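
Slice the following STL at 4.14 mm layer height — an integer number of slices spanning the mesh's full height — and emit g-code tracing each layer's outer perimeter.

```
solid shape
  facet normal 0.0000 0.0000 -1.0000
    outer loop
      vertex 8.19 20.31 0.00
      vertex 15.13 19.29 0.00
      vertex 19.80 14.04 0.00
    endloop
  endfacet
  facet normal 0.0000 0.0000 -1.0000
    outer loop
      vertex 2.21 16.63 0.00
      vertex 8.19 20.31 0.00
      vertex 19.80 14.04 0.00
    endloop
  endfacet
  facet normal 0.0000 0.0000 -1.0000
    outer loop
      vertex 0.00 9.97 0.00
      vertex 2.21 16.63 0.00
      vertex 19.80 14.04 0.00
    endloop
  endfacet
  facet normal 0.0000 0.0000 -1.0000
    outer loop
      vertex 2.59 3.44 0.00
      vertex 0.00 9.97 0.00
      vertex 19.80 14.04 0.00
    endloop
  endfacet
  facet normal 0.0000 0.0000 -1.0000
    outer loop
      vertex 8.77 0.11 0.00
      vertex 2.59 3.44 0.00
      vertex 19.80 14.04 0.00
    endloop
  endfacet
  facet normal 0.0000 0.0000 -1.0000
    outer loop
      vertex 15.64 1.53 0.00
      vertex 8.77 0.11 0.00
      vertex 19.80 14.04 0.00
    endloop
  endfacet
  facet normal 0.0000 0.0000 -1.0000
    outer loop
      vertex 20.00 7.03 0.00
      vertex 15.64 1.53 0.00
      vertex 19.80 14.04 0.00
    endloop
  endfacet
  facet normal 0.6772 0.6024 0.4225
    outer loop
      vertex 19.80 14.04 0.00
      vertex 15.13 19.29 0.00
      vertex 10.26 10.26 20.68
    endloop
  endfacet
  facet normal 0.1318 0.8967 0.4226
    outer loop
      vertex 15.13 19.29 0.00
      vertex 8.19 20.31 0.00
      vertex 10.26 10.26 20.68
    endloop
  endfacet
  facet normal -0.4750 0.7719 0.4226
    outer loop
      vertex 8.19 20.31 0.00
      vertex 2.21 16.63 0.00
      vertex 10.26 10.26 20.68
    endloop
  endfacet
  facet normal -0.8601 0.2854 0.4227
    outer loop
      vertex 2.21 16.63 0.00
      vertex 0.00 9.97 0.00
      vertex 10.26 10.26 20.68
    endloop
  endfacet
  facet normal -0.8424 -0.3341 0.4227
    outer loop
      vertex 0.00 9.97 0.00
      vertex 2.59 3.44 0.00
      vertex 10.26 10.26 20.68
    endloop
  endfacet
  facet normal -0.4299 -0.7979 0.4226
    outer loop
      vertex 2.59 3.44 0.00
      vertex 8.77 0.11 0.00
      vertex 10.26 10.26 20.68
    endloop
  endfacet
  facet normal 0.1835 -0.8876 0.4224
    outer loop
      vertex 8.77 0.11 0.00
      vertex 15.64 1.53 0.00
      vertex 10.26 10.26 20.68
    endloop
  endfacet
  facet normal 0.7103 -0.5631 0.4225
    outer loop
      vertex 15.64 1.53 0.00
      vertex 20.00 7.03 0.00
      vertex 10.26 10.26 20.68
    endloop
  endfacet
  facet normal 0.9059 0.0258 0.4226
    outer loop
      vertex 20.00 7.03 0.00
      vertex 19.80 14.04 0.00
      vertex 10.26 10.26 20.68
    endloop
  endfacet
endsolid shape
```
; perimeter-only toolpath
G21 ; units = mm
G90 ; absolute positioning
G28 ; home
; layer 1
G0 Z4.14
G0 X17.89 Y13.28
G1 X14.16 Y17.48
G1 X8.60 Y18.30
G1 X3.82 Y15.36
G1 X2.05 Y10.03
G1 X4.12 Y4.80
G1 X9.07 Y2.14
G1 X14.56 Y3.28
G1 X18.05 Y7.68
G1 X17.89 Y13.28
; layer 2
G0 Z8.27
G0 X15.98 Y12.53
G1 X13.18 Y15.68
G1 X9.02 Y16.29
G1 X5.43 Y14.08
G1 X4.10 Y10.09
G1 X5.66 Y6.17
G1 X9.37 Y4.17
G1 X13.49 Y5.02
G1 X16.10 Y8.32
G1 X15.98 Y12.53
; layer 3
G0 Z12.41
G0 X14.08 Y11.77
G1 X12.21 Y13.87
G1 X9.43 Y14.28
G1 X7.04 Y12.81
G1 X6.16 Y10.14
G1 X7.19 Y7.53
G1 X9.66 Y6.20
G1 X12.41 Y6.77
G1 X14.16 Y8.97
G1 X14.08 Y11.77
; layer 4
G0 Z16.54
G0 X12.17 Y11.02
G1 X11.23 Y12.07
G1 X9.85 Y12.27
G1 X8.65 Y11.53
G1 X8.21 Y10.20
G1 X8.73 Y8.90
G1 X9.96 Y8.23
G1 X11.34 Y8.51
G1 X12.21 Y9.61
G1 X12.17 Y11.02
M2 ; end

The solid is a regular 9-sided pyramid, base circumscribed radius ≈ 10.3 mm, apex at z ≈ 20.7 mm. Slicing at Δz = 4.14 mm — 5 equal slices spanning the solid's height, so layer i sits at z = i·h/5 — gives 4 non-empty perimeters. Each is a 9-segment closed polygon; G0 lifts to the layer z and rapids to the start vertex, then G1 traces the edges. The cross-section shrinks linearly with z (the slice at the apex is degenerate and omitted).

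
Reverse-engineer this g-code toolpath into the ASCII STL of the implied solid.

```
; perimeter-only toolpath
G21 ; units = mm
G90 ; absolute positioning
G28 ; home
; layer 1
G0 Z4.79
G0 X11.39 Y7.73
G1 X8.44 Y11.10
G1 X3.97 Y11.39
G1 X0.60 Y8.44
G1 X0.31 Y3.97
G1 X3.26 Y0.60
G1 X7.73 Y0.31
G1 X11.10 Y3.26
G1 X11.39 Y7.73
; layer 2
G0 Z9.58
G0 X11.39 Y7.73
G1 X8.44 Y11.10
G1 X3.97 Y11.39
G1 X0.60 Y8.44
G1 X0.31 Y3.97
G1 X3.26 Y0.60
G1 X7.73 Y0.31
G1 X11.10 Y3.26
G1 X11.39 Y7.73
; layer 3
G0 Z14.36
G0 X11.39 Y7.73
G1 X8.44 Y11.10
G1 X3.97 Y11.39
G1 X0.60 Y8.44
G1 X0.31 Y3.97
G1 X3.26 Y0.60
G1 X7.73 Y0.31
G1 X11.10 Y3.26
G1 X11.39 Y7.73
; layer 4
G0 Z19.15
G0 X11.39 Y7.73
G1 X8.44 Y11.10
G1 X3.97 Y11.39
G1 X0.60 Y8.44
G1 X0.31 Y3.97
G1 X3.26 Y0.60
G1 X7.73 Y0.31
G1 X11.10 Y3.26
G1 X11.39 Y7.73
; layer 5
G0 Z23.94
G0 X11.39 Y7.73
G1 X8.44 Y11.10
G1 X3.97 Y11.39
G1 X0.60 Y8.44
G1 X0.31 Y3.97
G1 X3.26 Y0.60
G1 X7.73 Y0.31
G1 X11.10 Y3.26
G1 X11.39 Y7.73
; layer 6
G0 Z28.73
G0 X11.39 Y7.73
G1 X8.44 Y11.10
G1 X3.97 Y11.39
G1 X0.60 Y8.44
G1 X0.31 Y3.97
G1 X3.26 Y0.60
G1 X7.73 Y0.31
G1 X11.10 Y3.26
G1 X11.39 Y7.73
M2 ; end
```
solid part
  facet normal 0.0000 0.0000 -1.0000
    outer loop
      vertex 3.97 11.39 0.00
      vertex 8.44 11.10 0.00
      vertex 11.39 7.73 0.00
    endloop
  endfacet
  facet normal 0.0000 0.0000 -1.0000
    outer loop
      vertex 0.60 8.44 0.00
      vertex 3.97 11.39 0.00
      vertex 11.39 7.73 0.00
    endloop
  endfacet
  facet normal 0.0000 0.0000 -1.0000
    outer loop
      vertex 0.31 3.97 0.00
      vertex 0.60 8.44 0.00
      vertex 11.39 7.73 0.00
    endloop
  endfacet
  facet normal 0.0000 0.0000 -1.0000
    outer loop
      vertex 3.26 0.60 0.00
      vertex 0.31 3.97 0.00
      vertex 11.39 7.73 0.00
    endloop
  endfacet
  facet normal 0.0000 0.0000 -1.0000
    outer loop
      vertex 7.73 0.31 0.00
      vertex 3.26 0.60 0.00
      vertex 11.39 7.73 0.00
    endloop
  endfacet
  facet normal 0.0000 0.0000 -1.0000
    outer loop
      vertex 11.10 3.26 0.00
      vertex 7.73 0.31 0.00
      vertex 11.39 7.73 0.00
    endloop
  endfacet
  facet normal 0.0000 0.0000 1.0000
    outer loop
      vertex 11.39 7.73 28.73
      vertex 8.44 11.10 28.73
      vertex 3.97 11.39 28.73
    endloop
  endfacet
  facet normal 0.0000 0.0000 1.0000
    outer loop
      vertex 11.39 7.73 28.73
      vertex 3.97 11.39 28.73
      vertex 0.60 8.44 28.73
    endloop
  endfacet
  facet normal 0.0000 0.0000 1.0000
    outer loop
      vertex 11.39 7.73 28.73
      vertex 0.60 8.44 28.73
      vertex 0.31 3.97 28.73
    endloop
  endfacet
  facet normal 0.0000 0.0000 1.0000
    outer loop
      vertex 11.39 7.73 28.73
      vertex 0.31 3.97 28.73
      vertex 3.26 0.60 28.73
    endloop
  endfacet
  facet normal 0.0000 0.0000 1.0000
    outer loop
      vertex 11.39 7.73 28.73
      vertex 3.26 0.60 28.73
      vertex 7.73 0.31 28.73
    endloop
  endfacet
  facet normal 0.0000 0.0000 1.0000
    outer loop
      vertex 11.39 7.73 28.73
      vertex 7.73 0.31 28.73
      vertex 11.10 3.26 28.73
    endloop
  endfacet
  facet normal 0.7524 0.6587 0.0000
    outer loop
      vertex 11.39 7.73 0.00
      vertex 8.44 11.10 0.00
      vertex 8.44 11.10 28.73
    endloop
  endfacet
  facet normal 0.7524 0.6587 0.0000
    outer loop
      vertex 11.39 7.73 0.00
      vertex 8.44 11.10 28.73
      vertex 11.39 7.73 28.73
    endloop
  endfacet
  facet normal 0.0647 0.9979 0.0000
    outer loop
      vertex 8.44 11.10 0.00
      vertex 3.97 11.39 0.00
      vertex 3.97 11.39 28.73
    endloop
  endfacet
  facet normal 0.0647 0.9979 0.0000
    outer loop
      vertex 8.44 11.10 0.00
      vertex 3.97 11.39 28.73
      vertex 8.44 11.10 28.73
    endloop
  endfacet
  facet normal -0.6587 0.7524 0.0000
    outer loop
      vertex 3.97 11.39 0.00
      vertex 0.60 8.44 0.00
      vertex 0.60 8.44 28.73
    endloop
  endfacet
  facet normal -0.6587 0.7524 0.0000
    outer loop
      vertex 3.97 11.39 0.00
      vertex 0.60 8.44 28.73
      vertex 3.97 11.39 28.73
    endloop
  endfacet
  facet normal -0.9979 0.0647 0.0000
    outer loop
      vertex 0.60 8.44 0.00
      vertex 0.31 3.97 0.00
      vertex 0.31 3.97 28.73
    endloop
  endfacet
  facet normal -0.9979 0.0647 0.0000
    outer loop
      vertex 0.60 8.44 0.00
      vertex 0.31 3.97 28.73
      vertex 0.60 8.44 28.73
    endloop
  endfacet
  facet normal -0.7524 -0.6587 0.0000
    outer loop
      vertex 0.31 3.97 0.00
      vertex 3.26 0.60 0.00
      vertex 3.26 0.60 28.73
    endloop
  endfacet
  facet normal -0.7524 -0.6587 0.0000
    outer loop
      vertex 0.31 3.97 0.00
      vertex 3.26 0.60 28.73
      vertex 0.31 3.97 28.73
    endloop
  endfacet
  facet normal -0.0647 -0.9979 0.0000
    outer loop
      vertex 3.26 0.60 0.00
      vertex 7.73 0.31 0.00
      vertex 7.73 0.31 28.73
    endloop
  endfacet
  facet normal -0.0647 -0.9979 0.0000
    outer loop
      vertex 3.26 0.60 0.00
      vertex 7.73 0.31 28.73
      vertex 3.26 0.60 28.73
    endloop
  endfacet
  facet normal 0.6587 -0.7524 0.0000
    outer loop
      vertex 7.73 0.31 0.00
      vertex 11.10 3.26 0.00
      vertex 11.10 3.26 28.73
    endloop
  endfacet
  facet normal 0.6587 -0.7524 0.0000
    outer loop
      vertex 7.73 0.31 0.00
      vertex 11.10 3.26 28.73
      vertex 7.73 0.31 28.73
    endloop
  endfacet
  facet normal 0.9979 -0.0647 0.0000
    outer loop
      vertex 11.10 3.26 0.00
      vertex 11.39 7.73 0.00
      vertex 11.39 7.73 28.73
    endloop
  endfacet
  facet normal 0.9979 -0.0647 0.0000
    outer loop
      vertex 11.10 3.26 0.00
      vertex 11.39 7.73 28.73
      vertex 11.10 3.26 28.73
    endloop
  endfacet
endsolid part

The G0 Z moves step by Δz≈4.79 mm. Every layer's G1 loop is the same polygon, so the solid is a straight extrusion of it from z=0 to z≈28.7. Closing with flat bottom and top caps and triangulating gives 28 facets — a regular 8-sided prism (a cylinder approximated with 8 flat sides), circumscribed radius ≈ 5.85 mm, height ≈ 28.7 mm.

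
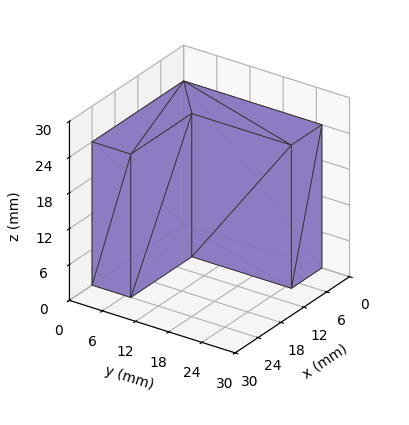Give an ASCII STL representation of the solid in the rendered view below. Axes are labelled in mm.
Reading the render: the shape is an L-shaped prism: outer 24 × 25 mm, arm thicknesses ≈ 7 mm (horizontal) and 8 mm (vertical), extruded 24 mm in z (dimensions read to the nearest mm from the axis ticks). For the STL, each face is triangulated and given an outward normal.

solid part
  facet normal 0.0000 0.0000 -1.0000
    outer loop
      vertex 24.0 7.0 0.0
      vertex 24.0 0.0 0.0
      vertex 0.0 0.0 0.0
    endloop
  endfacet
  facet normal 0.0000 0.0000 -1.0000
    outer loop
      vertex 8.0 7.0 0.0
      vertex 24.0 7.0 0.0
      vertex 0.0 0.0 0.0
    endloop
  endfacet
  facet normal 0.0000 0.0000 -1.0000
    outer loop
      vertex 8.0 25.0 0.0
      vertex 8.0 7.0 0.0
      vertex 0.0 0.0 0.0
    endloop
  endfacet
  facet normal 0.0000 0.0000 -1.0000
    outer loop
      vertex 0.0 25.0 0.0
      vertex 8.0 25.0 0.0
      vertex 0.0 0.0 0.0
    endloop
  endfacet
  facet normal 0.0000 0.0000 1.0000
    outer loop
      vertex 0.0 0.0 24.0
      vertex 24.0 0.0 24.0
      vertex 24.0 7.0 24.0
    endloop
  endfacet
  facet normal 0.0000 0.0000 1.0000
    outer loop
      vertex 0.0 0.0 24.0
      vertex 24.0 7.0 24.0
      vertex 8.0 7.0 24.0
    endloop
  endfacet
  facet normal 0.0000 0.0000 1.0000
    outer loop
      vertex 0.0 0.0 24.0
      vertex 8.0 7.0 24.0
      vertex 8.0 25.0 24.0
    endloop
  endfacet
  facet normal 0.0000 0.0000 1.0000
    outer loop
      vertex 0.0 0.0 24.0
      vertex 8.0 25.0 24.0
      vertex 0.0 25.0 24.0
    endloop
  endfacet
  facet normal 0.0000 -1.0000 0.0000
    outer loop
      vertex 0.0 0.0 0.0
      vertex 24.0 0.0 0.0
      vertex 24.0 0.0 24.0
    endloop
  endfacet
  facet normal 0.0000 -1.0000 0.0000
    outer loop
      vertex 0.0 0.0 0.0
      vertex 24.0 0.0 24.0
      vertex 0.0 0.0 24.0
    endloop
  endfacet
  facet normal 1.0000 0.0000 0.0000
    outer loop
      vertex 24.0 0.0 0.0
      vertex 24.0 7.0 0.0
      vertex 24.0 7.0 24.0
    endloop
  endfacet
  facet normal 1.0000 0.0000 0.0000
    outer loop
      vertex 24.0 0.0 0.0
      vertex 24.0 7.0 24.0
      vertex 24.0 0.0 24.0
    endloop
  endfacet
  facet normal 0.0000 1.0000 0.0000
    outer loop
      vertex 24.0 7.0 0.0
      vertex 8.0 7.0 0.0
      vertex 8.0 7.0 24.0
    endloop
  endfacet
  facet normal 0.0000 1.0000 0.0000
    outer loop
      vertex 24.0 7.0 0.0
      vertex 8.0 7.0 24.0
      vertex 24.0 7.0 24.0
    endloop
  endfacet
  facet normal 1.0000 0.0000 0.0000
    outer loop
      vertex 8.0 7.0 0.0
      vertex 8.0 25.0 0.0
      vertex 8.0 25.0 24.0
    endloop
  endfacet
  facet normal 1.0000 0.0000 0.0000
    outer loop
      vertex 8.0 7.0 0.0
      vertex 8.0 25.0 24.0
      vertex 8.0 7.0 24.0
    endloop
  endfacet
  facet normal 0.0000 1.0000 0.0000
    outer loop
      vertex 8.0 25.0 0.0
      vertex 0.0 25.0 0.0
      vertex 0.0 25.0 24.0
    endloop
  endfacet
  facet normal 0.0000 1.0000 0.0000
    outer loop
      vertex 8.0 25.0 0.0
      vertex 0.0 25.0 24.0
      vertex 8.0 25.0 24.0
    endloop
  endfacet
  facet normal -1.0000 0.0000 0.0000
    outer loop
      vertex 0.0 25.0 0.0
      vertex 0.0 0.0 0.0
      vertex 0.0 0.0 24.0
    endloop
  endfacet
  facet normal -1.0000 0.0000 0.0000
    outer loop
      vertex 0.0 25.0 0.0
      vertex 0.0 0.0 24.0
      vertex 0.0 25.0 24.0
    endloop
  endfacet
endsolid part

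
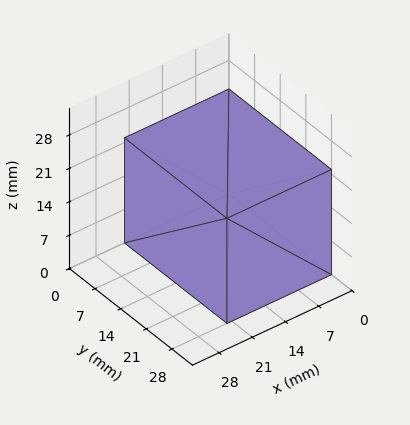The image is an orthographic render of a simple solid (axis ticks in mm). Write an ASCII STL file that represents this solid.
Reading the render: the shape is a rectangular box, roughly 22 × 28 mm footprint and 22 mm tall (dimensions read to the nearest mm from the axis ticks). For the STL, each face is triangulated and given an outward normal.

solid part
  facet normal 0.0000 0.0000 -1.0000
    outer loop
      vertex 22.000 28.000 0.000
      vertex 22.000 0.000 0.000
      vertex 0.000 0.000 0.000
    endloop
  endfacet
  facet normal 0.0000 0.0000 -1.0000
    outer loop
      vertex 0.000 28.000 0.000
      vertex 22.000 28.000 0.000
      vertex 0.000 0.000 0.000
    endloop
  endfacet
  facet normal 0.0000 0.0000 1.0000
    outer loop
      vertex 0.000 0.000 22.000
      vertex 22.000 0.000 22.000
      vertex 22.000 28.000 22.000
    endloop
  endfacet
  facet normal 0.0000 0.0000 1.0000
    outer loop
      vertex 0.000 0.000 22.000
      vertex 22.000 28.000 22.000
      vertex 0.000 28.000 22.000
    endloop
  endfacet
  facet normal 0.0000 -1.0000 0.0000
    outer loop
      vertex 0.000 0.000 0.000
      vertex 22.000 0.000 0.000
      vertex 22.000 0.000 22.000
    endloop
  endfacet
  facet normal 0.0000 -1.0000 0.0000
    outer loop
      vertex 0.000 0.000 0.000
      vertex 22.000 0.000 22.000
      vertex 0.000 0.000 22.000
    endloop
  endfacet
  facet normal 0.0000 1.0000 0.0000
    outer loop
      vertex 22.000 28.000 22.000
      vertex 22.000 28.000 0.000
      vertex 0.000 28.000 0.000
    endloop
  endfacet
  facet normal 0.0000 1.0000 0.0000
    outer loop
      vertex 0.000 28.000 22.000
      vertex 22.000 28.000 22.000
      vertex 0.000 28.000 0.000
    endloop
  endfacet
  facet normal -1.0000 0.0000 0.0000
    outer loop
      vertex 0.000 28.000 22.000
      vertex 0.000 28.000 0.000
      vertex 0.000 0.000 0.000
    endloop
  endfacet
  facet normal -1.0000 0.0000 0.0000
    outer loop
      vertex 0.000 0.000 22.000
      vertex 0.000 28.000 22.000
      vertex 0.000 0.000 0.000
    endloop
  endfacet
  facet normal 1.0000 0.0000 0.0000
    outer loop
      vertex 22.000 0.000 0.000
      vertex 22.000 28.000 0.000
      vertex 22.000 28.000 22.000
    endloop
  endfacet
  facet normal 1.0000 0.0000 0.0000
    outer loop
      vertex 22.000 0.000 0.000
      vertex 22.000 28.000 22.000
      vertex 22.000 0.000 22.000
    endloop
  endfacet
endsolid part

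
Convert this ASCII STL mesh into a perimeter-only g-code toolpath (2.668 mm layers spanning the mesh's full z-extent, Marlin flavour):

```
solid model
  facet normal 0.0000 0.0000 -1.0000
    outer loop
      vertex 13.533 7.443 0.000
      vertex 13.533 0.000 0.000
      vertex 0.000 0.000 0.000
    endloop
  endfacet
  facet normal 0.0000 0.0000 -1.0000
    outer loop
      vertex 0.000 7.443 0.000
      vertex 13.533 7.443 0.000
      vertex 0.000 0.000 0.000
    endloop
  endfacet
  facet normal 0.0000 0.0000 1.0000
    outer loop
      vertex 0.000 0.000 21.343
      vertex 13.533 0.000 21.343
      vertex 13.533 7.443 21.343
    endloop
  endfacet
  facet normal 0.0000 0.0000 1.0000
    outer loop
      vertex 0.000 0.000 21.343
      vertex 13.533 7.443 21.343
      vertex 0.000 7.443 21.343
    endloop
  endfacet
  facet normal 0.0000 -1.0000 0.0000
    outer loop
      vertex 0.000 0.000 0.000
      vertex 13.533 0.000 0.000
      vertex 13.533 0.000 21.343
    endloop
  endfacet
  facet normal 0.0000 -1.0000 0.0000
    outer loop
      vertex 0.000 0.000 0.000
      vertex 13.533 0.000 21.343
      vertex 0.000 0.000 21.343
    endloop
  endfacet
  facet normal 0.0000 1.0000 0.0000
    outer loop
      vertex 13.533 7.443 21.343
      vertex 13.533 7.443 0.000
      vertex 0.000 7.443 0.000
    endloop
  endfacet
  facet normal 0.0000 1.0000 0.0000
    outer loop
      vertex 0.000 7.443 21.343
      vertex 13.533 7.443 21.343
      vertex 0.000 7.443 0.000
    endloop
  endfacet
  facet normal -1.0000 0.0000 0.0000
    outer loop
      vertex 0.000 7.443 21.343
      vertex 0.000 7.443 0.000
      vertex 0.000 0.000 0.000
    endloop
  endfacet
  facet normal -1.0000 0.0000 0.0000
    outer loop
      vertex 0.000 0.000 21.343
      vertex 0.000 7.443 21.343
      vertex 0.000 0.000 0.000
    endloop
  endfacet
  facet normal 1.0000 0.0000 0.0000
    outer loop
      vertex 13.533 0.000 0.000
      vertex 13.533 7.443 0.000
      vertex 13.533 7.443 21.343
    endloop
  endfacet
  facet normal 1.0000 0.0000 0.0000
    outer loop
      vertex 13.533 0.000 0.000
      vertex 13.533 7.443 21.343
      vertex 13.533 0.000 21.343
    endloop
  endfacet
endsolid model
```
; perimeter-only toolpath
G21 ; units = mm
G90 ; absolute positioning
G28 ; home
; layer 1
G0 Z2.668
G0 X0.000 Y0.000
G1 X13.533 Y0.000
G1 X13.533 Y7.443
G1 X0.000 Y7.443
G1 X0.000 Y0.000
; layer 2
G0 Z5.336
G0 X0.000 Y0.000
G1 X13.533 Y0.000
G1 X13.533 Y7.443
G1 X0.000 Y7.443
G1 X0.000 Y0.000
; layer 3
G0 Z8.004
G0 X0.000 Y0.000
G1 X13.533 Y0.000
G1 X13.533 Y7.443
G1 X0.000 Y7.443
G1 X0.000 Y0.000
; layer 4
G0 Z10.671
G0 X0.000 Y0.000
G1 X13.533 Y0.000
G1 X13.533 Y7.443
G1 X0.000 Y7.443
G1 X0.000 Y0.000
; layer 5
G0 Z13.339
G0 X0.000 Y0.000
G1 X13.533 Y0.000
G1 X13.533 Y7.443
G1 X0.000 Y7.443
G1 X0.000 Y0.000
; layer 6
G0 Z16.007
G0 X0.000 Y0.000
G1 X13.533 Y0.000
G1 X13.533 Y7.443
G1 X0.000 Y7.443
G1 X0.000 Y0.000
; layer 7
G0 Z18.675
G0 X0.000 Y0.000
G1 X13.533 Y0.000
G1 X13.533 Y7.443
G1 X0.000 Y7.443
G1 X0.000 Y0.000
; layer 8
G0 Z21.343
G0 X0.000 Y0.000
G1 X13.533 Y0.000
G1 X13.533 Y7.443
G1 X0.000 Y7.443
G1 X0.000 Y0.000
M2 ; end

The solid is a rectangular box, roughly 13.5 × 7.44 mm footprint and 21.3 mm tall. Slicing at Δz = 2.668 mm — 8 equal slices spanning the solid's height, so layer i sits at z = i·h/8 — gives 8 non-empty perimeters. Each is a 4-segment closed polygon; G0 lifts to the layer z and rapids to the start vertex, then G1 traces the edges.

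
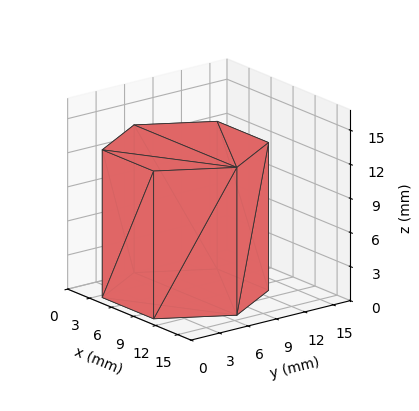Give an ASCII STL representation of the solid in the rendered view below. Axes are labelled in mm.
Reading the render: the shape is a regular 6-sided prism (a cylinder approximated with 6 flat sides), circumscribed radius ≈ 7 mm, height ≈ 13 mm (dimensions read to the nearest mm from the axis ticks). For the STL, each face is triangulated and given an outward normal.

solid part
  facet normal 0.0000 0.0000 -1.0000
    outer loop
      vertex 3.50 13.06 0.00
      vertex 10.50 13.06 0.00
      vertex 14.00 7.00 0.00
    endloop
  endfacet
  facet normal 0.0000 0.0000 -1.0000
    outer loop
      vertex 0.00 7.00 0.00
      vertex 3.50 13.06 0.00
      vertex 14.00 7.00 0.00
    endloop
  endfacet
  facet normal 0.0000 0.0000 -1.0000
    outer loop
      vertex 3.50 0.94 0.00
      vertex 0.00 7.00 0.00
      vertex 14.00 7.00 0.00
    endloop
  endfacet
  facet normal 0.0000 0.0000 -1.0000
    outer loop
      vertex 10.50 0.94 0.00
      vertex 3.50 0.94 0.00
      vertex 14.00 7.00 0.00
    endloop
  endfacet
  facet normal 0.0000 0.0000 1.0000
    outer loop
      vertex 14.00 7.00 13.00
      vertex 10.50 13.06 13.00
      vertex 3.50 13.06 13.00
    endloop
  endfacet
  facet normal 0.0000 0.0000 1.0000
    outer loop
      vertex 14.00 7.00 13.00
      vertex 3.50 13.06 13.00
      vertex 0.00 7.00 13.00
    endloop
  endfacet
  facet normal 0.0000 0.0000 1.0000
    outer loop
      vertex 14.00 7.00 13.00
      vertex 0.00 7.00 13.00
      vertex 3.50 0.94 13.00
    endloop
  endfacet
  facet normal 0.0000 0.0000 1.0000
    outer loop
      vertex 14.00 7.00 13.00
      vertex 3.50 0.94 13.00
      vertex 10.50 0.94 13.00
    endloop
  endfacet
  facet normal 0.8659 0.5001 0.0000
    outer loop
      vertex 14.00 7.00 0.00
      vertex 10.50 13.06 0.00
      vertex 10.50 13.06 13.00
    endloop
  endfacet
  facet normal 0.8659 0.5001 0.0000
    outer loop
      vertex 14.00 7.00 0.00
      vertex 10.50 13.06 13.00
      vertex 14.00 7.00 13.00
    endloop
  endfacet
  facet normal 0.0000 1.0000 0.0000
    outer loop
      vertex 10.50 13.06 0.00
      vertex 3.50 13.06 0.00
      vertex 3.50 13.06 13.00
    endloop
  endfacet
  facet normal 0.0000 1.0000 0.0000
    outer loop
      vertex 10.50 13.06 0.00
      vertex 3.50 13.06 13.00
      vertex 10.50 13.06 13.00
    endloop
  endfacet
  facet normal -0.8659 0.5001 0.0000
    outer loop
      vertex 3.50 13.06 0.00
      vertex 0.00 7.00 0.00
      vertex 0.00 7.00 13.00
    endloop
  endfacet
  facet normal -0.8659 0.5001 0.0000
    outer loop
      vertex 3.50 13.06 0.00
      vertex 0.00 7.00 13.00
      vertex 3.50 13.06 13.00
    endloop
  endfacet
  facet normal -0.8659 -0.5001 0.0000
    outer loop
      vertex 0.00 7.00 0.00
      vertex 3.50 0.94 0.00
      vertex 3.50 0.94 13.00
    endloop
  endfacet
  facet normal -0.8659 -0.5001 0.0000
    outer loop
      vertex 0.00 7.00 0.00
      vertex 3.50 0.94 13.00
      vertex 0.00 7.00 13.00
    endloop
  endfacet
  facet normal 0.0000 -1.0000 0.0000
    outer loop
      vertex 3.50 0.94 0.00
      vertex 10.50 0.94 0.00
      vertex 10.50 0.94 13.00
    endloop
  endfacet
  facet normal 0.0000 -1.0000 0.0000
    outer loop
      vertex 3.50 0.94 0.00
      vertex 10.50 0.94 13.00
      vertex 3.50 0.94 13.00
    endloop
  endfacet
  facet normal 0.8659 -0.5001 0.0000
    outer loop
      vertex 10.50 0.94 0.00
      vertex 14.00 7.00 0.00
      vertex 14.00 7.00 13.00
    endloop
  endfacet
  facet normal 0.8659 -0.5001 0.0000
    outer loop
      vertex 10.50 0.94 0.00
      vertex 14.00 7.00 13.00
      vertex 10.50 0.94 13.00
    endloop
  endfacet
endsolid part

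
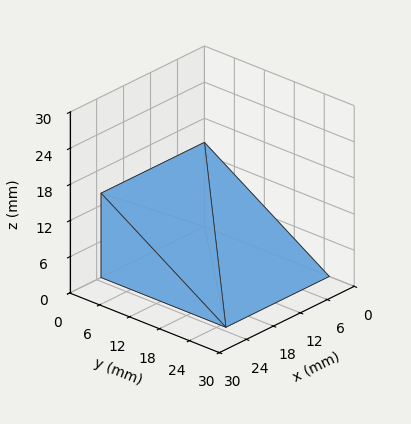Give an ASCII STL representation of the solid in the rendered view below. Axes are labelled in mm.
Reading the render: the shape is a wedge (ramp): 23 × 25 mm base, rising to 14 mm along the y=0 edge and sloping linearly to z=0 at y=25 (dimensions read to the nearest mm from the axis ticks). For the STL, each face is triangulated and given an outward normal.

solid part
  facet normal 0.0000 0.0000 -1.0000
    outer loop
      vertex 23.0 25.0 0.0
      vertex 23.0 0.0 0.0
      vertex 0.0 0.0 0.0
    endloop
  endfacet
  facet normal 0.0000 0.0000 -1.0000
    outer loop
      vertex 0.0 25.0 0.0
      vertex 23.0 25.0 0.0
      vertex 0.0 0.0 0.0
    endloop
  endfacet
  facet normal 0.0000 -1.0000 0.0000
    outer loop
      vertex 0.0 0.0 0.0
      vertex 23.0 0.0 0.0
      vertex 23.0 0.0 14.0
    endloop
  endfacet
  facet normal 0.0000 -1.0000 0.0000
    outer loop
      vertex 0.0 0.0 0.0
      vertex 23.0 0.0 14.0
      vertex 0.0 0.0 14.0
    endloop
  endfacet
  facet normal 0.0000 0.4886 0.8725
    outer loop
      vertex 0.0 0.0 14.0
      vertex 23.0 0.0 14.0
      vertex 23.0 25.0 0.0
    endloop
  endfacet
  facet normal 0.0000 0.4886 0.8725
    outer loop
      vertex 0.0 0.0 14.0
      vertex 23.0 25.0 0.0
      vertex 0.0 25.0 0.0
    endloop
  endfacet
  facet normal -1.0000 0.0000 0.0000
    outer loop
      vertex 0.0 0.0 14.0
      vertex 0.0 25.0 0.0
      vertex 0.0 0.0 0.0
    endloop
  endfacet
  facet normal 1.0000 0.0000 0.0000
    outer loop
      vertex 23.0 0.0 0.0
      vertex 23.0 25.0 0.0
      vertex 23.0 0.0 14.0
    endloop
  endfacet
endsolid part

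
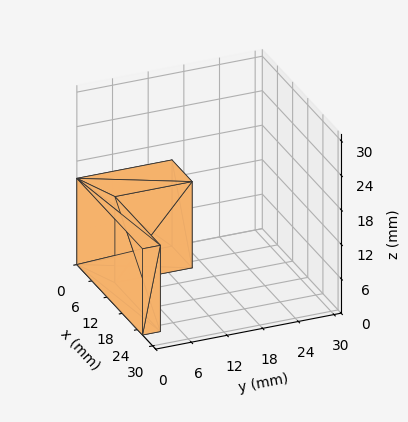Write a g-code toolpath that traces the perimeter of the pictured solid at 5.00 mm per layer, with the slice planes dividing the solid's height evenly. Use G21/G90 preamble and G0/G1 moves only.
Reading the render: the shape is an L-shaped prism: outer 26 × 16 mm, arm thicknesses ≈ 3 mm (horizontal) and 8 mm (vertical), extruded 15 mm in z (dimensions read to the nearest mm from the axis ticks). For the g-code, the solid's height is divided into equal slices at the stated Δz and each level perimeter traced with G1 moves after a G0 lift.

; perimeter-only toolpath
G21 ; units = mm
G90 ; absolute positioning
G28 ; home
; layer 1
G0 Z5.00
G0 X0.00 Y0.00
G1 X26.00 Y0.00
G1 X26.00 Y3.00
G1 X8.00 Y3.00
G1 X8.00 Y16.00
G1 X0.00 Y16.00
G1 X0.00 Y0.00
; layer 2
G0 Z10.00
G0 X0.00 Y0.00
G1 X26.00 Y0.00
G1 X26.00 Y3.00
G1 X8.00 Y3.00
G1 X8.00 Y16.00
G1 X0.00 Y16.00
G1 X0.00 Y0.00
; layer 3
G0 Z15.00
G0 X0.00 Y0.00
G1 X26.00 Y0.00
G1 X26.00 Y3.00
G1 X8.00 Y3.00
G1 X8.00 Y16.00
G1 X0.00 Y16.00
G1 X0.00 Y0.00
M2 ; end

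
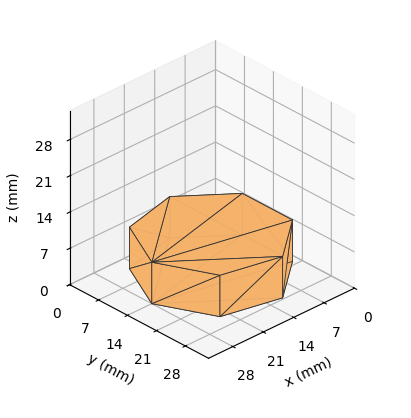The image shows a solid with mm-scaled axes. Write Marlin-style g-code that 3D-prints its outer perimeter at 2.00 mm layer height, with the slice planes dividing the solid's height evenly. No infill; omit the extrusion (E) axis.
Reading the render: the shape is a regular 7-sided prism (a cylinder approximated with 7 flat sides), circumscribed radius ≈ 14 mm, height ≈ 8 mm (dimensions read to the nearest mm from the axis ticks). For the g-code, the solid's height is divided into equal slices at the stated Δz and each level perimeter traced with G1 moves after a G0 lift.

; perimeter-only toolpath
G21 ; units = mm
G90 ; absolute positioning
G28 ; home
; layer 1
G0 Z2.00
G0 X28.00 Y14.00
G1 X22.73 Y24.95
G1 X10.88 Y27.65
G1 X1.39 Y20.07
G1 X1.39 Y7.93
G1 X10.88 Y0.35
G1 X22.73 Y3.05
G1 X28.00 Y14.00
; layer 2
G0 Z4.00
G0 X28.00 Y14.00
G1 X22.73 Y24.95
G1 X10.88 Y27.65
G1 X1.39 Y20.07
G1 X1.39 Y7.93
G1 X10.88 Y0.35
G1 X22.73 Y3.05
G1 X28.00 Y14.00
; layer 3
G0 Z6.00
G0 X28.00 Y14.00
G1 X22.73 Y24.95
G1 X10.88 Y27.65
G1 X1.39 Y20.07
G1 X1.39 Y7.93
G1 X10.88 Y0.35
G1 X22.73 Y3.05
G1 X28.00 Y14.00
; layer 4
G0 Z8.00
G0 X28.00 Y14.00
G1 X22.73 Y24.95
G1 X10.88 Y27.65
G1 X1.39 Y20.07
G1 X1.39 Y7.93
G1 X10.88 Y0.35
G1 X22.73 Y3.05
G1 X28.00 Y14.00
M2 ; end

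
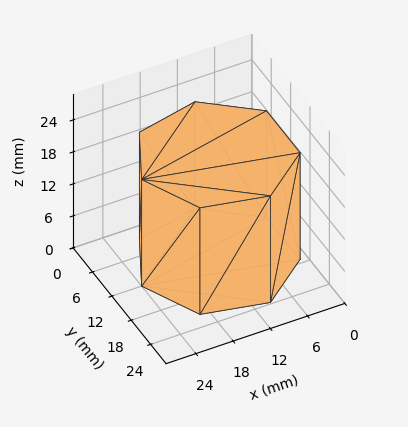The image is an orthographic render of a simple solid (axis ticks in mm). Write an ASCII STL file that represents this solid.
Reading the render: the shape is a regular 7-sided prism (a cylinder approximated with 7 flat sides), circumscribed radius ≈ 12 mm, height ≈ 20 mm (dimensions read to the nearest mm from the axis ticks). For the STL, each face is triangulated and given an outward normal.

solid part
  facet normal 0.0000 0.0000 -1.0000
    outer loop
      vertex 9.330 23.699 0.000
      vertex 19.482 21.382 0.000
      vertex 24.000 12.000 0.000
    endloop
  endfacet
  facet normal 0.0000 0.0000 -1.0000
    outer loop
      vertex 1.188 17.207 0.000
      vertex 9.330 23.699 0.000
      vertex 24.000 12.000 0.000
    endloop
  endfacet
  facet normal 0.0000 0.0000 -1.0000
    outer loop
      vertex 1.188 6.793 0.000
      vertex 1.188 17.207 0.000
      vertex 24.000 12.000 0.000
    endloop
  endfacet
  facet normal 0.0000 0.0000 -1.0000
    outer loop
      vertex 9.330 0.301 0.000
      vertex 1.188 6.793 0.000
      vertex 24.000 12.000 0.000
    endloop
  endfacet
  facet normal 0.0000 0.0000 -1.0000
    outer loop
      vertex 19.482 2.618 0.000
      vertex 9.330 0.301 0.000
      vertex 24.000 12.000 0.000
    endloop
  endfacet
  facet normal 0.0000 0.0000 1.0000
    outer loop
      vertex 24.000 12.000 20.000
      vertex 19.482 21.382 20.000
      vertex 9.330 23.699 20.000
    endloop
  endfacet
  facet normal 0.0000 0.0000 1.0000
    outer loop
      vertex 24.000 12.000 20.000
      vertex 9.330 23.699 20.000
      vertex 1.188 17.207 20.000
    endloop
  endfacet
  facet normal 0.0000 0.0000 1.0000
    outer loop
      vertex 24.000 12.000 20.000
      vertex 1.188 17.207 20.000
      vertex 1.188 6.793 20.000
    endloop
  endfacet
  facet normal 0.0000 0.0000 1.0000
    outer loop
      vertex 24.000 12.000 20.000
      vertex 1.188 6.793 20.000
      vertex 9.330 0.301 20.000
    endloop
  endfacet
  facet normal 0.0000 0.0000 1.0000
    outer loop
      vertex 24.000 12.000 20.000
      vertex 9.330 0.301 20.000
      vertex 19.482 2.618 20.000
    endloop
  endfacet
  facet normal 0.9010 0.4339 0.0000
    outer loop
      vertex 24.000 12.000 0.000
      vertex 19.482 21.382 0.000
      vertex 19.482 21.382 20.000
    endloop
  endfacet
  facet normal 0.9010 0.4339 0.0000
    outer loop
      vertex 24.000 12.000 0.000
      vertex 19.482 21.382 20.000
      vertex 24.000 12.000 20.000
    endloop
  endfacet
  facet normal 0.2225 0.9749 0.0000
    outer loop
      vertex 19.482 21.382 0.000
      vertex 9.330 23.699 0.000
      vertex 9.330 23.699 20.000
    endloop
  endfacet
  facet normal 0.2225 0.9749 0.0000
    outer loop
      vertex 19.482 21.382 0.000
      vertex 9.330 23.699 20.000
      vertex 19.482 21.382 20.000
    endloop
  endfacet
  facet normal -0.6234 0.7819 0.0000
    outer loop
      vertex 9.330 23.699 0.000
      vertex 1.188 17.207 0.000
      vertex 1.188 17.207 20.000
    endloop
  endfacet
  facet normal -0.6234 0.7819 0.0000
    outer loop
      vertex 9.330 23.699 0.000
      vertex 1.188 17.207 20.000
      vertex 9.330 23.699 20.000
    endloop
  endfacet
  facet normal -1.0000 0.0000 0.0000
    outer loop
      vertex 1.188 17.207 0.000
      vertex 1.188 6.793 0.000
      vertex 1.188 6.793 20.000
    endloop
  endfacet
  facet normal -1.0000 0.0000 0.0000
    outer loop
      vertex 1.188 17.207 0.000
      vertex 1.188 6.793 20.000
      vertex 1.188 17.207 20.000
    endloop
  endfacet
  facet normal -0.6234 -0.7819 0.0000
    outer loop
      vertex 1.188 6.793 0.000
      vertex 9.330 0.301 0.000
      vertex 9.330 0.301 20.000
    endloop
  endfacet
  facet normal -0.6234 -0.7819 0.0000
    outer loop
      vertex 1.188 6.793 0.000
      vertex 9.330 0.301 20.000
      vertex 1.188 6.793 20.000
    endloop
  endfacet
  facet normal 0.2225 -0.9749 0.0000
    outer loop
      vertex 9.330 0.301 0.000
      vertex 19.482 2.618 0.000
      vertex 19.482 2.618 20.000
    endloop
  endfacet
  facet normal 0.2225 -0.9749 0.0000
    outer loop
      vertex 9.330 0.301 0.000
      vertex 19.482 2.618 20.000
      vertex 9.330 0.301 20.000
    endloop
  endfacet
  facet normal 0.9010 -0.4339 0.0000
    outer loop
      vertex 19.482 2.618 0.000
      vertex 24.000 12.000 0.000
      vertex 24.000 12.000 20.000
    endloop
  endfacet
  facet normal 0.9010 -0.4339 0.0000
    outer loop
      vertex 19.482 2.618 0.000
      vertex 24.000 12.000 20.000
      vertex 19.482 2.618 20.000
    endloop
  endfacet
endsolid part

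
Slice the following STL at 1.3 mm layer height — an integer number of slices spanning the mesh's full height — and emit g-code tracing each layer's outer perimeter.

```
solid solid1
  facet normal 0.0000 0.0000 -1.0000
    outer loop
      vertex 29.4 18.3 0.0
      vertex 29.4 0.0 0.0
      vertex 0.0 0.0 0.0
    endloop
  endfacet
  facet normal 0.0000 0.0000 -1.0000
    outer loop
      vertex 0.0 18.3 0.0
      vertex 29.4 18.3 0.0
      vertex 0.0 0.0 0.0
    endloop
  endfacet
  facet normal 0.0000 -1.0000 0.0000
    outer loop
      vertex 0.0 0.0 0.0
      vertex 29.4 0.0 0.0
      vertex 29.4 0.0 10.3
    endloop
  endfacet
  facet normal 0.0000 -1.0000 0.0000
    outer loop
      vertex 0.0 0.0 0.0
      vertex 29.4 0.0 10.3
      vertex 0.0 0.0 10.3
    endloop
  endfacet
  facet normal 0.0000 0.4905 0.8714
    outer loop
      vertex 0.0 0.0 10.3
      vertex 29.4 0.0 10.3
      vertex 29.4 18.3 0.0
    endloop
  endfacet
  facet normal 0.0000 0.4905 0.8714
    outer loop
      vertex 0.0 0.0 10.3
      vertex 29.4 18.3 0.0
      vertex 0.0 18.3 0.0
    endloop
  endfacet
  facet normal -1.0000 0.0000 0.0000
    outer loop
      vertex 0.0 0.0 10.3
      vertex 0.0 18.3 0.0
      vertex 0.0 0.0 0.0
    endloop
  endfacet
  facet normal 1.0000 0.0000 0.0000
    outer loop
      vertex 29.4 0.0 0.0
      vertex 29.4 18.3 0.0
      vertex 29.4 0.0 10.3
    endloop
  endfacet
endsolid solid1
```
; perimeter-only toolpath
G21 ; units = mm
G90 ; absolute positioning
G28 ; home
; layer 1
G0 Z1.3
G0 X0.0 Y0.0
G1 X29.4 Y0.0
G1 X29.4 Y16.0
G1 X0.0 Y16.0
G1 X0.0 Y0.0
; layer 2
G0 Z2.6
G0 X0.0 Y0.0
G1 X29.4 Y0.0
G1 X29.4 Y13.7
G1 X0.0 Y13.7
G1 X0.0 Y0.0
; layer 3
G0 Z3.9
G0 X0.0 Y0.0
G1 X29.4 Y0.0
G1 X29.4 Y11.4
G1 X0.0 Y11.4
G1 X0.0 Y0.0
; layer 4
G0 Z5.2
G0 X0.0 Y0.0
G1 X29.4 Y0.0
G1 X29.4 Y9.2
G1 X0.0 Y9.2
G1 X0.0 Y0.0
; layer 5
G0 Z6.4
G0 X0.0 Y0.0
G1 X29.4 Y0.0
G1 X29.4 Y6.9
G1 X0.0 Y6.9
G1 X0.0 Y0.0
; layer 6
G0 Z7.7
G0 X0.0 Y0.0
G1 X29.4 Y0.0
G1 X29.4 Y4.6
G1 X0.0 Y4.6
G1 X0.0 Y0.0
; layer 7
G0 Z9.0
G0 X0.0 Y0.0
G1 X29.4 Y0.0
G1 X29.4 Y2.3
G1 X0.0 Y2.3
G1 X0.0 Y0.0
M2 ; end

The solid is a wedge (ramp): 29.4 × 18.3 mm base, rising to 10.3 mm along the y=0 edge and sloping linearly to z=0 at y=18.3. Slicing at Δz = 1.3 mm — 8 equal slices spanning the solid's height, so layer i sits at z = i·h/8 — gives 7 non-empty perimeters. Each is a 4-segment closed polygon; G0 lifts to the layer z and rapids to the start vertex, then G1 traces the edges. The cross-section shrinks linearly with z (the slice at the apex is degenerate and omitted).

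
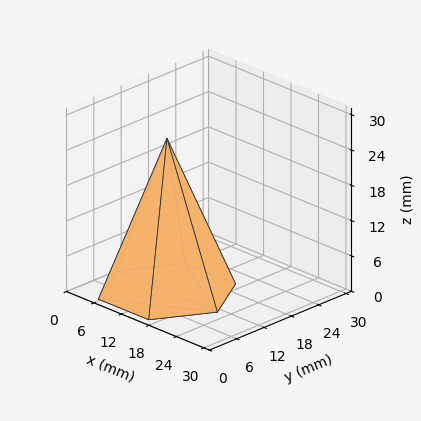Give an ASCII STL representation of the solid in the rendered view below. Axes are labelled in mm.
Reading the render: the shape is a regular 6-sided pyramid, base circumscribed radius ≈ 11 mm, apex at z ≈ 26 mm (dimensions read to the nearest mm from the axis ticks). For the STL, each face is triangulated and given an outward normal.

solid part
  facet normal 0.0000 0.0000 -1.0000
    outer loop
      vertex 5.50 20.53 0.00
      vertex 16.50 20.53 0.00
      vertex 22.00 11.00 0.00
    endloop
  endfacet
  facet normal 0.0000 0.0000 -1.0000
    outer loop
      vertex 0.00 11.00 0.00
      vertex 5.50 20.53 0.00
      vertex 22.00 11.00 0.00
    endloop
  endfacet
  facet normal 0.0000 0.0000 -1.0000
    outer loop
      vertex 5.50 1.47 0.00
      vertex 0.00 11.00 0.00
      vertex 22.00 11.00 0.00
    endloop
  endfacet
  facet normal 0.0000 0.0000 -1.0000
    outer loop
      vertex 16.50 1.47 0.00
      vertex 5.50 1.47 0.00
      vertex 22.00 11.00 0.00
    endloop
  endfacet
  facet normal 0.8132 0.4693 0.3441
    outer loop
      vertex 22.00 11.00 0.00
      vertex 16.50 20.53 0.00
      vertex 11.00 11.00 26.00
    endloop
  endfacet
  facet normal 0.0000 0.9389 0.3441
    outer loop
      vertex 16.50 20.53 0.00
      vertex 5.50 20.53 0.00
      vertex 11.00 11.00 26.00
    endloop
  endfacet
  facet normal -0.8132 0.4693 0.3441
    outer loop
      vertex 5.50 20.53 0.00
      vertex 0.00 11.00 0.00
      vertex 11.00 11.00 26.00
    endloop
  endfacet
  facet normal -0.8132 -0.4693 0.3441
    outer loop
      vertex 0.00 11.00 0.00
      vertex 5.50 1.47 0.00
      vertex 11.00 11.00 26.00
    endloop
  endfacet
  facet normal 0.0000 -0.9389 0.3441
    outer loop
      vertex 5.50 1.47 0.00
      vertex 16.50 1.47 0.00
      vertex 11.00 11.00 26.00
    endloop
  endfacet
  facet normal 0.8132 -0.4693 0.3441
    outer loop
      vertex 16.50 1.47 0.00
      vertex 22.00 11.00 0.00
      vertex 11.00 11.00 26.00
    endloop
  endfacet
endsolid part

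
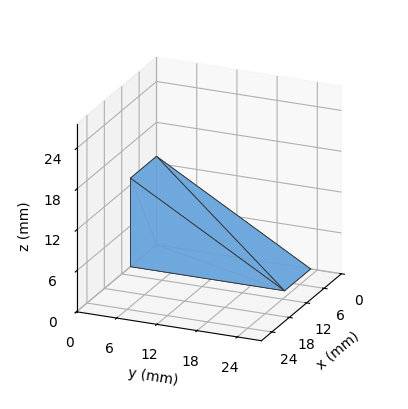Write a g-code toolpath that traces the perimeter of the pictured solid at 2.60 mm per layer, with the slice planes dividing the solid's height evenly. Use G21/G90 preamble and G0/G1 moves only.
Reading the render: the shape is a wedge (ramp): 9 × 23 mm base, rising to 13 mm along the y=0 edge and sloping linearly to z=0 at y=23 (dimensions read to the nearest mm from the axis ticks). For the g-code, the solid's height is divided into equal slices at the stated Δz and each level perimeter traced with G1 moves after a G0 lift.

; perimeter-only toolpath
G21 ; units = mm
G90 ; absolute positioning
G28 ; home
; layer 1
G0 Z2.60
G0 X0.00 Y0.00
G1 X9.00 Y0.00
G1 X9.00 Y18.40
G1 X0.00 Y18.40
G1 X0.00 Y0.00
; layer 2
G0 Z5.20
G0 X0.00 Y0.00
G1 X9.00 Y0.00
G1 X9.00 Y13.80
G1 X0.00 Y13.80
G1 X0.00 Y0.00
; layer 3
G0 Z7.80
G0 X0.00 Y0.00
G1 X9.00 Y0.00
G1 X9.00 Y9.20
G1 X0.00 Y9.20
G1 X0.00 Y0.00
; layer 4
G0 Z10.40
G0 X0.00 Y0.00
G1 X9.00 Y0.00
G1 X9.00 Y4.60
G1 X0.00 Y4.60
G1 X0.00 Y0.00
M2 ; end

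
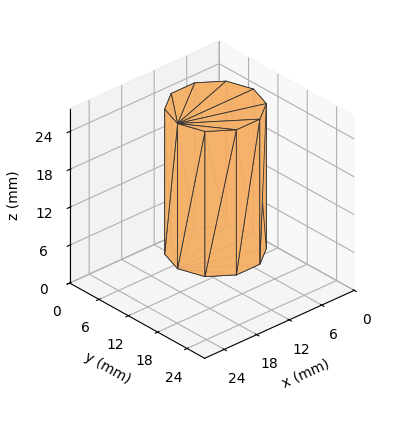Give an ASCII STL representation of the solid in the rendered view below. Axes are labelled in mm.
Reading the render: the shape is a regular 10-sided prism (a cylinder approximated with 10 flat sides), circumscribed radius ≈ 7 mm, height ≈ 23 mm (dimensions read to the nearest mm from the axis ticks). For the STL, each face is triangulated and given an outward normal.

solid part
  facet normal 0.0000 0.0000 -1.0000
    outer loop
      vertex 9.163 13.657 0.000
      vertex 12.663 11.114 0.000
      vertex 14.000 7.000 0.000
    endloop
  endfacet
  facet normal 0.0000 0.0000 -1.0000
    outer loop
      vertex 4.837 13.657 0.000
      vertex 9.163 13.657 0.000
      vertex 14.000 7.000 0.000
    endloop
  endfacet
  facet normal 0.0000 0.0000 -1.0000
    outer loop
      vertex 1.337 11.114 0.000
      vertex 4.837 13.657 0.000
      vertex 14.000 7.000 0.000
    endloop
  endfacet
  facet normal 0.0000 0.0000 -1.0000
    outer loop
      vertex 0.000 7.000 0.000
      vertex 1.337 11.114 0.000
      vertex 14.000 7.000 0.000
    endloop
  endfacet
  facet normal 0.0000 0.0000 -1.0000
    outer loop
      vertex 1.337 2.886 0.000
      vertex 0.000 7.000 0.000
      vertex 14.000 7.000 0.000
    endloop
  endfacet
  facet normal 0.0000 0.0000 -1.0000
    outer loop
      vertex 4.837 0.343 0.000
      vertex 1.337 2.886 0.000
      vertex 14.000 7.000 0.000
    endloop
  endfacet
  facet normal 0.0000 0.0000 -1.0000
    outer loop
      vertex 9.163 0.343 0.000
      vertex 4.837 0.343 0.000
      vertex 14.000 7.000 0.000
    endloop
  endfacet
  facet normal 0.0000 0.0000 -1.0000
    outer loop
      vertex 12.663 2.886 0.000
      vertex 9.163 0.343 0.000
      vertex 14.000 7.000 0.000
    endloop
  endfacet
  facet normal 0.0000 0.0000 1.0000
    outer loop
      vertex 14.000 7.000 23.000
      vertex 12.663 11.114 23.000
      vertex 9.163 13.657 23.000
    endloop
  endfacet
  facet normal 0.0000 0.0000 1.0000
    outer loop
      vertex 14.000 7.000 23.000
      vertex 9.163 13.657 23.000
      vertex 4.837 13.657 23.000
    endloop
  endfacet
  facet normal 0.0000 0.0000 1.0000
    outer loop
      vertex 14.000 7.000 23.000
      vertex 4.837 13.657 23.000
      vertex 1.337 11.114 23.000
    endloop
  endfacet
  facet normal 0.0000 0.0000 1.0000
    outer loop
      vertex 14.000 7.000 23.000
      vertex 1.337 11.114 23.000
      vertex 0.000 7.000 23.000
    endloop
  endfacet
  facet normal 0.0000 0.0000 1.0000
    outer loop
      vertex 14.000 7.000 23.000
      vertex 0.000 7.000 23.000
      vertex 1.337 2.886 23.000
    endloop
  endfacet
  facet normal 0.0000 0.0000 1.0000
    outer loop
      vertex 14.000 7.000 23.000
      vertex 1.337 2.886 23.000
      vertex 4.837 0.343 23.000
    endloop
  endfacet
  facet normal 0.0000 0.0000 1.0000
    outer loop
      vertex 14.000 7.000 23.000
      vertex 4.837 0.343 23.000
      vertex 9.163 0.343 23.000
    endloop
  endfacet
  facet normal 0.0000 0.0000 1.0000
    outer loop
      vertex 14.000 7.000 23.000
      vertex 9.163 0.343 23.000
      vertex 12.663 2.886 23.000
    endloop
  endfacet
  facet normal 0.9510 0.3091 0.0000
    outer loop
      vertex 14.000 7.000 0.000
      vertex 12.663 11.114 0.000
      vertex 12.663 11.114 23.000
    endloop
  endfacet
  facet normal 0.9510 0.3091 0.0000
    outer loop
      vertex 14.000 7.000 0.000
      vertex 12.663 11.114 23.000
      vertex 14.000 7.000 23.000
    endloop
  endfacet
  facet normal 0.5878 0.8090 0.0000
    outer loop
      vertex 12.663 11.114 0.000
      vertex 9.163 13.657 0.000
      vertex 9.163 13.657 23.000
    endloop
  endfacet
  facet normal 0.5878 0.8090 0.0000
    outer loop
      vertex 12.663 11.114 0.000
      vertex 9.163 13.657 23.000
      vertex 12.663 11.114 23.000
    endloop
  endfacet
  facet normal 0.0000 1.0000 0.0000
    outer loop
      vertex 9.163 13.657 0.000
      vertex 4.837 13.657 0.000
      vertex 4.837 13.657 23.000
    endloop
  endfacet
  facet normal 0.0000 1.0000 0.0000
    outer loop
      vertex 9.163 13.657 0.000
      vertex 4.837 13.657 23.000
      vertex 9.163 13.657 23.000
    endloop
  endfacet
  facet normal -0.5878 0.8090 0.0000
    outer loop
      vertex 4.837 13.657 0.000
      vertex 1.337 11.114 0.000
      vertex 1.337 11.114 23.000
    endloop
  endfacet
  facet normal -0.5878 0.8090 0.0000
    outer loop
      vertex 4.837 13.657 0.000
      vertex 1.337 11.114 23.000
      vertex 4.837 13.657 23.000
    endloop
  endfacet
  facet normal -0.9510 0.3091 0.0000
    outer loop
      vertex 1.337 11.114 0.000
      vertex 0.000 7.000 0.000
      vertex 0.000 7.000 23.000
    endloop
  endfacet
  facet normal -0.9510 0.3091 0.0000
    outer loop
      vertex 1.337 11.114 0.000
      vertex 0.000 7.000 23.000
      vertex 1.337 11.114 23.000
    endloop
  endfacet
  facet normal -0.9510 -0.3091 0.0000
    outer loop
      vertex 0.000 7.000 0.000
      vertex 1.337 2.886 0.000
      vertex 1.337 2.886 23.000
    endloop
  endfacet
  facet normal -0.9510 -0.3091 0.0000
    outer loop
      vertex 0.000 7.000 0.000
      vertex 1.337 2.886 23.000
      vertex 0.000 7.000 23.000
    endloop
  endfacet
  facet normal -0.5878 -0.8090 0.0000
    outer loop
      vertex 1.337 2.886 0.000
      vertex 4.837 0.343 0.000
      vertex 4.837 0.343 23.000
    endloop
  endfacet
  facet normal -0.5878 -0.8090 0.0000
    outer loop
      vertex 1.337 2.886 0.000
      vertex 4.837 0.343 23.000
      vertex 1.337 2.886 23.000
    endloop
  endfacet
  facet normal 0.0000 -1.0000 0.0000
    outer loop
      vertex 4.837 0.343 0.000
      vertex 9.163 0.343 0.000
      vertex 9.163 0.343 23.000
    endloop
  endfacet
  facet normal 0.0000 -1.0000 0.0000
    outer loop
      vertex 4.837 0.343 0.000
      vertex 9.163 0.343 23.000
      vertex 4.837 0.343 23.000
    endloop
  endfacet
  facet normal 0.5878 -0.8090 0.0000
    outer loop
      vertex 9.163 0.343 0.000
      vertex 12.663 2.886 0.000
      vertex 12.663 2.886 23.000
    endloop
  endfacet
  facet normal 0.5878 -0.8090 0.0000
    outer loop
      vertex 9.163 0.343 0.000
      vertex 12.663 2.886 23.000
      vertex 9.163 0.343 23.000
    endloop
  endfacet
  facet normal 0.9510 -0.3091 0.0000
    outer loop
      vertex 12.663 2.886 0.000
      vertex 14.000 7.000 0.000
      vertex 14.000 7.000 23.000
    endloop
  endfacet
  facet normal 0.9510 -0.3091 0.0000
    outer loop
      vertex 12.663 2.886 0.000
      vertex 14.000 7.000 23.000
      vertex 12.663 2.886 23.000
    endloop
  endfacet
endsolid part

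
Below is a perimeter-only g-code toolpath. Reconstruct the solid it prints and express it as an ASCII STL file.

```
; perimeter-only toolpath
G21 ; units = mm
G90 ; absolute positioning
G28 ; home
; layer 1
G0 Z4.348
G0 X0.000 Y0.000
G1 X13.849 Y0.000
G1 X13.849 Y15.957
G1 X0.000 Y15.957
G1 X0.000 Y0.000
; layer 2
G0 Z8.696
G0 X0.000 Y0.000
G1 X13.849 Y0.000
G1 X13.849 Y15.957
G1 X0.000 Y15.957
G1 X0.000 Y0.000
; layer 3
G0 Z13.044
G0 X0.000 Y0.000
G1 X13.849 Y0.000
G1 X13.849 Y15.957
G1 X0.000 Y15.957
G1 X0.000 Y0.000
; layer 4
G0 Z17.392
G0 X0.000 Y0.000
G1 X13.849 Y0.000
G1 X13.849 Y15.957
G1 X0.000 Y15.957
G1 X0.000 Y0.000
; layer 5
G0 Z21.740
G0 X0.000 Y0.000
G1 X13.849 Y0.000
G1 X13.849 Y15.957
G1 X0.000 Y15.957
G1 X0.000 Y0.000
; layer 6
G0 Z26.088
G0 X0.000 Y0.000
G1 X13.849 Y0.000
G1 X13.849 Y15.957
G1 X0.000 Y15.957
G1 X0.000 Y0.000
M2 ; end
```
solid part
  facet normal 0.0000 0.0000 -1.0000
    outer loop
      vertex 13.849 15.957 0.000
      vertex 13.849 0.000 0.000
      vertex 0.000 0.000 0.000
    endloop
  endfacet
  facet normal 0.0000 0.0000 -1.0000
    outer loop
      vertex 0.000 15.957 0.000
      vertex 13.849 15.957 0.000
      vertex 0.000 0.000 0.000
    endloop
  endfacet
  facet normal 0.0000 0.0000 1.0000
    outer loop
      vertex 0.000 0.000 26.088
      vertex 13.849 0.000 26.088
      vertex 13.849 15.957 26.088
    endloop
  endfacet
  facet normal 0.0000 0.0000 1.0000
    outer loop
      vertex 0.000 0.000 26.088
      vertex 13.849 15.957 26.088
      vertex 0.000 15.957 26.088
    endloop
  endfacet
  facet normal 0.0000 -1.0000 0.0000
    outer loop
      vertex 0.000 0.000 0.000
      vertex 13.849 0.000 0.000
      vertex 13.849 0.000 26.088
    endloop
  endfacet
  facet normal 0.0000 -1.0000 0.0000
    outer loop
      vertex 0.000 0.000 0.000
      vertex 13.849 0.000 26.088
      vertex 0.000 0.000 26.088
    endloop
  endfacet
  facet normal 0.0000 1.0000 0.0000
    outer loop
      vertex 13.849 15.957 26.088
      vertex 13.849 15.957 0.000
      vertex 0.000 15.957 0.000
    endloop
  endfacet
  facet normal 0.0000 1.0000 0.0000
    outer loop
      vertex 0.000 15.957 26.088
      vertex 13.849 15.957 26.088
      vertex 0.000 15.957 0.000
    endloop
  endfacet
  facet normal -1.0000 0.0000 0.0000
    outer loop
      vertex 0.000 15.957 26.088
      vertex 0.000 15.957 0.000
      vertex 0.000 0.000 0.000
    endloop
  endfacet
  facet normal -1.0000 0.0000 0.0000
    outer loop
      vertex 0.000 0.000 26.088
      vertex 0.000 15.957 26.088
      vertex 0.000 0.000 0.000
    endloop
  endfacet
  facet normal 1.0000 0.0000 0.0000
    outer loop
      vertex 13.849 0.000 0.000
      vertex 13.849 15.957 0.000
      vertex 13.849 15.957 26.088
    endloop
  endfacet
  facet normal 1.0000 0.0000 0.0000
    outer loop
      vertex 13.849 0.000 0.000
      vertex 13.849 15.957 26.088
      vertex 13.849 0.000 26.088
    endloop
  endfacet
endsolid part

The G0 Z moves step by Δz≈4.348 mm. Every layer's G1 loop is the same polygon, so the solid is a straight extrusion of it from z=0 to z≈26.1. Closing with flat bottom and top caps and triangulating gives 12 facets — a rectangular box, roughly 13.8 × 16 mm footprint and 26.1 mm tall.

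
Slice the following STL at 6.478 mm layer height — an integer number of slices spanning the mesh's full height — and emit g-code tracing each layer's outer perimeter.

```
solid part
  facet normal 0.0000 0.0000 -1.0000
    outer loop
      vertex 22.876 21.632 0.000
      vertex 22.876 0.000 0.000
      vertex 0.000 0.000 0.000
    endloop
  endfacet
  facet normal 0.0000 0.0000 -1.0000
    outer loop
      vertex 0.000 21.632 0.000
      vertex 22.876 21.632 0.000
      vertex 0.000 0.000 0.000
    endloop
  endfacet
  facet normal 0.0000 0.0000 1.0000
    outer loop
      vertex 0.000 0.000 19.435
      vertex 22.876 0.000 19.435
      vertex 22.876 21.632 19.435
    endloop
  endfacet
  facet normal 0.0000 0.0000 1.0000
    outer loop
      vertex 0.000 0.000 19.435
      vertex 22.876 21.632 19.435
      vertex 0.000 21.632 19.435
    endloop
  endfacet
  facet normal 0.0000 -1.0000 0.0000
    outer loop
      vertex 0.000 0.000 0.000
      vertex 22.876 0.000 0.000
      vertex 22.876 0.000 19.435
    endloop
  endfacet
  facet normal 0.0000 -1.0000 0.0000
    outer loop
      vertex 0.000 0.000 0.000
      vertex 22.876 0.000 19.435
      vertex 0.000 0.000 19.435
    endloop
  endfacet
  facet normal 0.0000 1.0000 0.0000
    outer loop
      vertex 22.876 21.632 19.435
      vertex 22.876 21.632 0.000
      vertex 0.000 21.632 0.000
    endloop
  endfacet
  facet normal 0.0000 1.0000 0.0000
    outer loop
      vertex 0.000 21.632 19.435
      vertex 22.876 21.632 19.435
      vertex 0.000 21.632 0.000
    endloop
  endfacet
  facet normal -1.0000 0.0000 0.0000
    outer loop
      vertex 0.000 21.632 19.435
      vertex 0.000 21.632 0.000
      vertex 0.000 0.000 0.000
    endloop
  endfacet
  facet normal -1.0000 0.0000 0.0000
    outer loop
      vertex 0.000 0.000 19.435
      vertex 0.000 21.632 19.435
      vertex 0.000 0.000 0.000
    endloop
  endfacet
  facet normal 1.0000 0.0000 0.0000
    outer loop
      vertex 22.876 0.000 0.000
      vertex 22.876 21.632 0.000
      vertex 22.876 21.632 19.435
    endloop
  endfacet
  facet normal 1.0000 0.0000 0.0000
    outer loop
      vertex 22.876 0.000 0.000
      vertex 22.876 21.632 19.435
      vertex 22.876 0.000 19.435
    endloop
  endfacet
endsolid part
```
; perimeter-only toolpath
G21 ; units = mm
G90 ; absolute positioning
G28 ; home
; layer 1
G0 Z6.478
G0 X0.000 Y0.000
G1 X22.876 Y0.000
G1 X22.876 Y21.632
G1 X0.000 Y21.632
G1 X0.000 Y0.000
; layer 2
G0 Z12.957
G0 X0.000 Y0.000
G1 X22.876 Y0.000
G1 X22.876 Y21.632
G1 X0.000 Y21.632
G1 X0.000 Y0.000
; layer 3
G0 Z19.435
G0 X0.000 Y0.000
G1 X22.876 Y0.000
G1 X22.876 Y21.632
G1 X0.000 Y21.632
G1 X0.000 Y0.000
M2 ; end

The solid is a rectangular box, roughly 22.9 × 21.6 mm footprint and 19.4 mm tall. Slicing at Δz = 6.478 mm — 3 equal slices spanning the solid's height, so layer i sits at z = i·h/3 — gives 3 non-empty perimeters. Each is a 4-segment closed polygon; G0 lifts to the layer z and rapids to the start vertex, then G1 traces the edges.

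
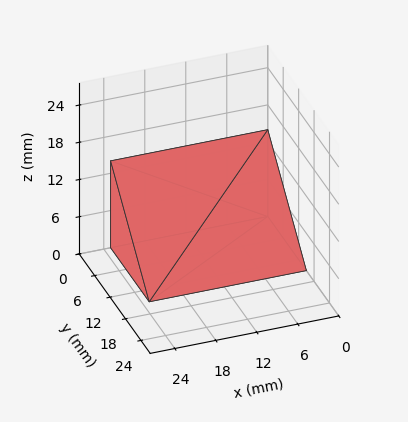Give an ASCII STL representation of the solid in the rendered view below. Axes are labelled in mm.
Reading the render: the shape is a wedge (ramp): 23 × 15 mm base, rising to 14 mm along the y=0 edge and sloping linearly to z=0 at y=15 (dimensions read to the nearest mm from the axis ticks). For the STL, each face is triangulated and given an outward normal.

solid part
  facet normal 0.0000 0.0000 -1.0000
    outer loop
      vertex 23.0 15.0 0.0
      vertex 23.0 0.0 0.0
      vertex 0.0 0.0 0.0
    endloop
  endfacet
  facet normal 0.0000 0.0000 -1.0000
    outer loop
      vertex 0.0 15.0 0.0
      vertex 23.0 15.0 0.0
      vertex 0.0 0.0 0.0
    endloop
  endfacet
  facet normal 0.0000 -1.0000 0.0000
    outer loop
      vertex 0.0 0.0 0.0
      vertex 23.0 0.0 0.0
      vertex 23.0 0.0 14.0
    endloop
  endfacet
  facet normal 0.0000 -1.0000 0.0000
    outer loop
      vertex 0.0 0.0 0.0
      vertex 23.0 0.0 14.0
      vertex 0.0 0.0 14.0
    endloop
  endfacet
  facet normal 0.0000 0.6823 0.7311
    outer loop
      vertex 0.0 0.0 14.0
      vertex 23.0 0.0 14.0
      vertex 23.0 15.0 0.0
    endloop
  endfacet
  facet normal 0.0000 0.6823 0.7311
    outer loop
      vertex 0.0 0.0 14.0
      vertex 23.0 15.0 0.0
      vertex 0.0 15.0 0.0
    endloop
  endfacet
  facet normal -1.0000 0.0000 0.0000
    outer loop
      vertex 0.0 0.0 14.0
      vertex 0.0 15.0 0.0
      vertex 0.0 0.0 0.0
    endloop
  endfacet
  facet normal 1.0000 0.0000 0.0000
    outer loop
      vertex 23.0 0.0 0.0
      vertex 23.0 15.0 0.0
      vertex 23.0 0.0 14.0
    endloop
  endfacet
endsolid part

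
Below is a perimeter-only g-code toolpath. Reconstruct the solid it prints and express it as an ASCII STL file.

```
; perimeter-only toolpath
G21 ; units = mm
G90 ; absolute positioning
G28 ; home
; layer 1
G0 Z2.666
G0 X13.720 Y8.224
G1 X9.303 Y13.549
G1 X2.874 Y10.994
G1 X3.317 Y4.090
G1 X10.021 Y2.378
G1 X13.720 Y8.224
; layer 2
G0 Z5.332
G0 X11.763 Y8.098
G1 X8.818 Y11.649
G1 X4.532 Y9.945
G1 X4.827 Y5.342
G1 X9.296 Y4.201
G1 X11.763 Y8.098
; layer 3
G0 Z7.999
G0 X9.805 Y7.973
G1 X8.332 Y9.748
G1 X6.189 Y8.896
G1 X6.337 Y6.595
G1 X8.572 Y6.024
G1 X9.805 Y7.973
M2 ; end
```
solid part
  facet normal 0.0000 0.0000 -1.0000
    outer loop
      vertex 1.216 12.043 0.000
      vertex 9.789 15.450 0.000
      vertex 15.678 8.350 0.000
    endloop
  endfacet
  facet normal 0.0000 0.0000 -1.0000
    outer loop
      vertex 1.807 2.837 0.000
      vertex 1.216 12.043 0.000
      vertex 15.678 8.350 0.000
    endloop
  endfacet
  facet normal 0.0000 0.0000 -1.0000
    outer loop
      vertex 10.745 0.555 0.000
      vertex 1.807 2.837 0.000
      vertex 15.678 8.350 0.000
    endloop
  endfacet
  facet normal 0.6614 0.5486 0.5115
    outer loop
      vertex 15.678 8.350 0.000
      vertex 9.789 15.450 0.000
      vertex 7.847 7.847 10.665
    endloop
  endfacet
  facet normal -0.3173 0.7985 0.5115
    outer loop
      vertex 9.789 15.450 0.000
      vertex 1.216 12.043 0.000
      vertex 7.847 7.847 10.665
    endloop
  endfacet
  facet normal -0.8575 -0.0551 0.5115
    outer loop
      vertex 1.216 12.043 0.000
      vertex 1.807 2.837 0.000
      vertex 7.847 7.847 10.665
    endloop
  endfacet
  facet normal -0.2126 -0.8326 0.5115
    outer loop
      vertex 1.807 2.837 0.000
      vertex 10.745 0.555 0.000
      vertex 7.847 7.847 10.665
    endloop
  endfacet
  facet normal 0.7261 -0.4595 0.5115
    outer loop
      vertex 10.745 0.555 0.000
      vertex 15.678 8.350 0.000
      vertex 7.847 7.847 10.665
    endloop
  endfacet
endsolid part

The G0 Z moves step by Δz≈2.666 mm. The G1 loops shrink linearly with z, so the solid tapers from its base footprint up to z≈10.7. Closing with a flat bottom cap and the tapered top and triangulating gives 8 facets — a regular 5-sided pyramid, base circumscribed radius ≈ 7.85 mm, apex at z ≈ 10.7 mm.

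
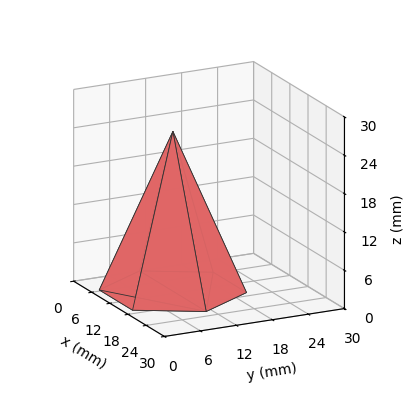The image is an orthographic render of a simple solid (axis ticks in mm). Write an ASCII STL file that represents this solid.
Reading the render: the shape is a regular 6-sided pyramid, base circumscribed radius ≈ 11 mm, apex at z ≈ 25 mm (dimensions read to the nearest mm from the axis ticks). For the STL, each face is triangulated and given an outward normal.

solid part
  facet normal 0.0000 0.0000 -1.0000
    outer loop
      vertex 5.5 20.5 0.0
      vertex 16.5 20.5 0.0
      vertex 22.0 11.0 0.0
    endloop
  endfacet
  facet normal 0.0000 0.0000 -1.0000
    outer loop
      vertex 0.0 11.0 0.0
      vertex 5.5 20.5 0.0
      vertex 22.0 11.0 0.0
    endloop
  endfacet
  facet normal 0.0000 0.0000 -1.0000
    outer loop
      vertex 5.5 1.5 0.0
      vertex 0.0 11.0 0.0
      vertex 22.0 11.0 0.0
    endloop
  endfacet
  facet normal 0.0000 0.0000 -1.0000
    outer loop
      vertex 16.5 1.5 0.0
      vertex 5.5 1.5 0.0
      vertex 22.0 11.0 0.0
    endloop
  endfacet
  facet normal 0.8088 0.4682 0.3559
    outer loop
      vertex 22.0 11.0 0.0
      vertex 16.5 20.5 0.0
      vertex 11.0 11.0 25.0
    endloop
  endfacet
  facet normal 0.0000 0.9348 0.3552
    outer loop
      vertex 16.5 20.5 0.0
      vertex 5.5 20.5 0.0
      vertex 11.0 11.0 25.0
    endloop
  endfacet
  facet normal -0.8088 0.4682 0.3559
    outer loop
      vertex 5.5 20.5 0.0
      vertex 0.0 11.0 0.0
      vertex 11.0 11.0 25.0
    endloop
  endfacet
  facet normal -0.8088 -0.4682 0.3559
    outer loop
      vertex 0.0 11.0 0.0
      vertex 5.5 1.5 0.0
      vertex 11.0 11.0 25.0
    endloop
  endfacet
  facet normal 0.0000 -0.9348 0.3552
    outer loop
      vertex 5.5 1.5 0.0
      vertex 16.5 1.5 0.0
      vertex 11.0 11.0 25.0
    endloop
  endfacet
  facet normal 0.8088 -0.4682 0.3559
    outer loop
      vertex 16.5 1.5 0.0
      vertex 22.0 11.0 0.0
      vertex 11.0 11.0 25.0
    endloop
  endfacet
endsolid part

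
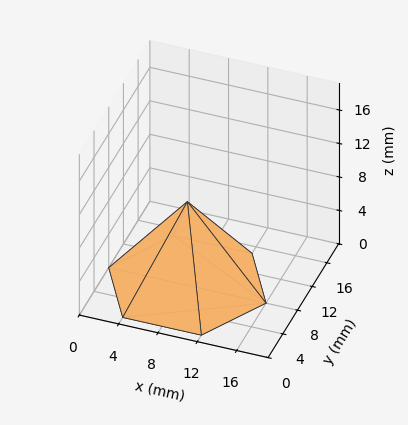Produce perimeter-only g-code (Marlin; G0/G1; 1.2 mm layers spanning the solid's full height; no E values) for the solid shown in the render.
Reading the render: the shape is a regular 6-sided pyramid, base circumscribed radius ≈ 8 mm, apex at z ≈ 10 mm (dimensions read to the nearest mm from the axis ticks). For the g-code, the solid's height is divided into equal slices at the stated Δz and each level perimeter traced with G1 moves after a G0 lift.

; perimeter-only toolpath
G21 ; units = mm
G90 ; absolute positioning
G28 ; home
; layer 1
G0 Z1.2
G0 X15.0 Y8.0
G1 X11.5 Y14.0
G1 X4.5 Y14.0
G1 X1.0 Y8.0
G1 X4.5 Y2.0
G1 X11.5 Y2.0
G1 X15.0 Y8.0
; layer 2
G0 Z2.5
G0 X14.0 Y8.0
G1 X11.0 Y13.2
G1 X5.0 Y13.2
G1 X2.0 Y8.0
G1 X5.0 Y2.8
G1 X11.0 Y2.8
G1 X14.0 Y8.0
; layer 3
G0 Z3.8
G0 X13.0 Y8.0
G1 X10.5 Y12.3
G1 X5.5 Y12.3
G1 X3.0 Y8.0
G1 X5.5 Y3.7
G1 X10.5 Y3.7
G1 X13.0 Y8.0
; layer 4
G0 Z5.0
G0 X12.0 Y8.0
G1 X10.0 Y11.4
G1 X6.0 Y11.4
G1 X4.0 Y8.0
G1 X6.0 Y4.5
G1 X10.0 Y4.5
G1 X12.0 Y8.0
; layer 5
G0 Z6.2
G0 X11.0 Y8.0
G1 X9.5 Y10.6
G1 X6.5 Y10.6
G1 X5.0 Y8.0
G1 X6.5 Y5.4
G1 X9.5 Y5.4
G1 X11.0 Y8.0
; layer 6
G0 Z7.5
G0 X10.0 Y8.0
G1 X9.0 Y9.7
G1 X7.0 Y9.7
G1 X6.0 Y8.0
G1 X7.0 Y6.3
G1 X9.0 Y6.3
G1 X10.0 Y8.0
; layer 7
G0 Z8.8
G0 X9.0 Y8.0
G1 X8.5 Y8.9
G1 X7.5 Y8.9
G1 X7.0 Y8.0
G1 X7.5 Y7.1
G1 X8.5 Y7.1
G1 X9.0 Y8.0
M2 ; end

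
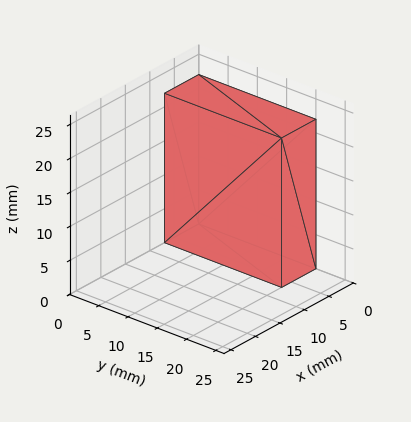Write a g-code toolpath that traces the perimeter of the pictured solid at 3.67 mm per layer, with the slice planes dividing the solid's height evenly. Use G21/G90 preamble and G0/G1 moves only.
Reading the render: the shape is a rectangular box, roughly 7 × 20 mm footprint and 22 mm tall (dimensions read to the nearest mm from the axis ticks). For the g-code, the solid's height is divided into equal slices at the stated Δz and each level perimeter traced with G1 moves after a G0 lift.

; perimeter-only toolpath
G21 ; units = mm
G90 ; absolute positioning
G28 ; home
; layer 1
G0 Z3.67
G0 X0.00 Y0.00
G1 X7.00 Y0.00
G1 X7.00 Y20.00
G1 X0.00 Y20.00
G1 X0.00 Y0.00
; layer 2
G0 Z7.33
G0 X0.00 Y0.00
G1 X7.00 Y0.00
G1 X7.00 Y20.00
G1 X0.00 Y20.00
G1 X0.00 Y0.00
; layer 3
G0 Z11.00
G0 X0.00 Y0.00
G1 X7.00 Y0.00
G1 X7.00 Y20.00
G1 X0.00 Y20.00
G1 X0.00 Y0.00
; layer 4
G0 Z14.67
G0 X0.00 Y0.00
G1 X7.00 Y0.00
G1 X7.00 Y20.00
G1 X0.00 Y20.00
G1 X0.00 Y0.00
; layer 5
G0 Z18.33
G0 X0.00 Y0.00
G1 X7.00 Y0.00
G1 X7.00 Y20.00
G1 X0.00 Y20.00
G1 X0.00 Y0.00
; layer 6
G0 Z22.00
G0 X0.00 Y0.00
G1 X7.00 Y0.00
G1 X7.00 Y20.00
G1 X0.00 Y20.00
G1 X0.00 Y0.00
M2 ; end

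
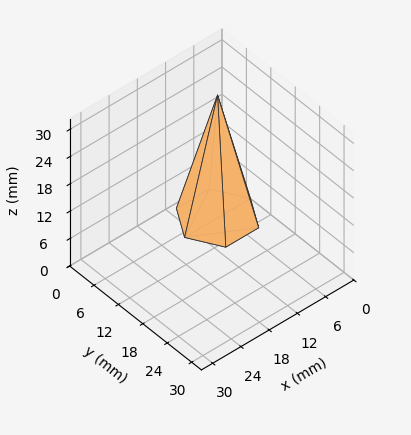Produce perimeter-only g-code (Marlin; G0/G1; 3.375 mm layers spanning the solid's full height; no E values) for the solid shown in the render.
Reading the render: the shape is a regular 6-sided pyramid, base circumscribed radius ≈ 7 mm, apex at z ≈ 27 mm (dimensions read to the nearest mm from the axis ticks). For the g-code, the solid's height is divided into equal slices at the stated Δz and each level perimeter traced with G1 moves after a G0 lift.

; perimeter-only toolpath
G21 ; units = mm
G90 ; absolute positioning
G28 ; home
; layer 1
G0 Z3.375
G0 X13.125 Y7.000
G1 X10.062 Y12.304
G1 X3.938 Y12.304
G1 X0.875 Y7.000
G1 X3.938 Y1.696
G1 X10.062 Y1.696
G1 X13.125 Y7.000
; layer 2
G0 Z6.750
G0 X12.250 Y7.000
G1 X9.625 Y11.546
G1 X4.375 Y11.546
G1 X1.750 Y7.000
G1 X4.375 Y2.454
G1 X9.625 Y2.454
G1 X12.250 Y7.000
; layer 3
G0 Z10.125
G0 X11.375 Y7.000
G1 X9.188 Y10.789
G1 X4.812 Y10.789
G1 X2.625 Y7.000
G1 X4.812 Y3.211
G1 X9.188 Y3.211
G1 X11.375 Y7.000
; layer 4
G0 Z13.500
G0 X10.500 Y7.000
G1 X8.750 Y10.031
G1 X5.250 Y10.031
G1 X3.500 Y7.000
G1 X5.250 Y3.969
G1 X8.750 Y3.969
G1 X10.500 Y7.000
; layer 5
G0 Z16.875
G0 X9.625 Y7.000
G1 X8.312 Y9.273
G1 X5.688 Y9.273
G1 X4.375 Y7.000
G1 X5.688 Y4.727
G1 X8.312 Y4.727
G1 X9.625 Y7.000
; layer 6
G0 Z20.250
G0 X8.750 Y7.000
G1 X7.875 Y8.515
G1 X6.125 Y8.515
G1 X5.250 Y7.000
G1 X6.125 Y5.484
G1 X7.875 Y5.484
G1 X8.750 Y7.000
; layer 7
G0 Z23.625
G0 X7.875 Y7.000
G1 X7.438 Y7.758
G1 X6.562 Y7.758
G1 X6.125 Y7.000
G1 X6.562 Y6.242
G1 X7.438 Y6.242
G1 X7.875 Y7.000
M2 ; end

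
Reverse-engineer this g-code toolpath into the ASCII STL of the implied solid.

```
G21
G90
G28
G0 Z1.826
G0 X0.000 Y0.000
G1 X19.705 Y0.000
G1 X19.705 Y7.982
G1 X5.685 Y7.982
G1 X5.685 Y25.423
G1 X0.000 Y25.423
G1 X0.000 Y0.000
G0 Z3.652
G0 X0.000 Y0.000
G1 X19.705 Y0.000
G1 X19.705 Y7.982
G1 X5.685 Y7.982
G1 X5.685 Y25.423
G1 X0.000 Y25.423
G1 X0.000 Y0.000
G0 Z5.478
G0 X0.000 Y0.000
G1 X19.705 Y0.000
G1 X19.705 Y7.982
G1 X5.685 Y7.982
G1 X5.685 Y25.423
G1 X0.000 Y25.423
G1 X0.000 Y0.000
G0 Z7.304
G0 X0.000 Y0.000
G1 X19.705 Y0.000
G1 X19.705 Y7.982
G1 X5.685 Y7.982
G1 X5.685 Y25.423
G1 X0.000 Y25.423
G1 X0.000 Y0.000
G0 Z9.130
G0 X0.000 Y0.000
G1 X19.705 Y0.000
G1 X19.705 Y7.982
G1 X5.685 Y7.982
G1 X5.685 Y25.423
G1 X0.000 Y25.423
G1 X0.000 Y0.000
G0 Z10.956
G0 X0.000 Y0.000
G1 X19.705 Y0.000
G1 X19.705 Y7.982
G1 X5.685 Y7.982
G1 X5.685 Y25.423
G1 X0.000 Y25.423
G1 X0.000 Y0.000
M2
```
solid part
  facet normal 0.0000 0.0000 -1.0000
    outer loop
      vertex 19.705 7.982 0.000
      vertex 19.705 0.000 0.000
      vertex 0.000 0.000 0.000
    endloop
  endfacet
  facet normal 0.0000 0.0000 -1.0000
    outer loop
      vertex 5.685 7.982 0.000
      vertex 19.705 7.982 0.000
      vertex 0.000 0.000 0.000
    endloop
  endfacet
  facet normal 0.0000 0.0000 -1.0000
    outer loop
      vertex 5.685 25.423 0.000
      vertex 5.685 7.982 0.000
      vertex 0.000 0.000 0.000
    endloop
  endfacet
  facet normal 0.0000 0.0000 -1.0000
    outer loop
      vertex 0.000 25.423 0.000
      vertex 5.685 25.423 0.000
      vertex 0.000 0.000 0.000
    endloop
  endfacet
  facet normal 0.0000 0.0000 1.0000
    outer loop
      vertex 0.000 0.000 10.956
      vertex 19.705 0.000 10.956
      vertex 19.705 7.982 10.956
    endloop
  endfacet
  facet normal 0.0000 0.0000 1.0000
    outer loop
      vertex 0.000 0.000 10.956
      vertex 19.705 7.982 10.956
      vertex 5.685 7.982 10.956
    endloop
  endfacet
  facet normal 0.0000 0.0000 1.0000
    outer loop
      vertex 0.000 0.000 10.956
      vertex 5.685 7.982 10.956
      vertex 5.685 25.423 10.956
    endloop
  endfacet
  facet normal 0.0000 0.0000 1.0000
    outer loop
      vertex 0.000 0.000 10.956
      vertex 5.685 25.423 10.956
      vertex 0.000 25.423 10.956
    endloop
  endfacet
  facet normal 0.0000 -1.0000 0.0000
    outer loop
      vertex 0.000 0.000 0.000
      vertex 19.705 0.000 0.000
      vertex 19.705 0.000 10.956
    endloop
  endfacet
  facet normal 0.0000 -1.0000 0.0000
    outer loop
      vertex 0.000 0.000 0.000
      vertex 19.705 0.000 10.956
      vertex 0.000 0.000 10.956
    endloop
  endfacet
  facet normal 1.0000 0.0000 0.0000
    outer loop
      vertex 19.705 0.000 0.000
      vertex 19.705 7.982 0.000
      vertex 19.705 7.982 10.956
    endloop
  endfacet
  facet normal 1.0000 0.0000 0.0000
    outer loop
      vertex 19.705 0.000 0.000
      vertex 19.705 7.982 10.956
      vertex 19.705 0.000 10.956
    endloop
  endfacet
  facet normal 0.0000 1.0000 0.0000
    outer loop
      vertex 19.705 7.982 0.000
      vertex 5.685 7.982 0.000
      vertex 5.685 7.982 10.956
    endloop
  endfacet
  facet normal 0.0000 1.0000 0.0000
    outer loop
      vertex 19.705 7.982 0.000
      vertex 5.685 7.982 10.956
      vertex 19.705 7.982 10.956
    endloop
  endfacet
  facet normal 1.0000 0.0000 0.0000
    outer loop
      vertex 5.685 7.982 0.000
      vertex 5.685 25.423 0.000
      vertex 5.685 25.423 10.956
    endloop
  endfacet
  facet normal 1.0000 0.0000 0.0000
    outer loop
      vertex 5.685 7.982 0.000
      vertex 5.685 25.423 10.956
      vertex 5.685 7.982 10.956
    endloop
  endfacet
  facet normal 0.0000 1.0000 0.0000
    outer loop
      vertex 5.685 25.423 0.000
      vertex 0.000 25.423 0.000
      vertex 0.000 25.423 10.956
    endloop
  endfacet
  facet normal 0.0000 1.0000 0.0000
    outer loop
      vertex 5.685 25.423 0.000
      vertex 0.000 25.423 10.956
      vertex 5.685 25.423 10.956
    endloop
  endfacet
  facet normal -1.0000 0.0000 0.0000
    outer loop
      vertex 0.000 25.423 0.000
      vertex 0.000 0.000 0.000
      vertex 0.000 0.000 10.956
    endloop
  endfacet
  facet normal -1.0000 0.0000 0.0000
    outer loop
      vertex 0.000 25.423 0.000
      vertex 0.000 0.000 10.956
      vertex 0.000 25.423 10.956
    endloop
  endfacet
endsolid part

The G0 Z moves step by Δz≈1.826 mm. Every layer's G1 loop is the same polygon, so the solid is a straight extrusion of it from z=0 to z≈11. Closing with flat bottom and top caps and triangulating gives 20 facets — an L-shaped prism: outer 19.7 × 25.4 mm, arm thicknesses ≈ 7.98 mm (horizontal) and 5.68 mm (vertical), extruded 11 mm in z.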